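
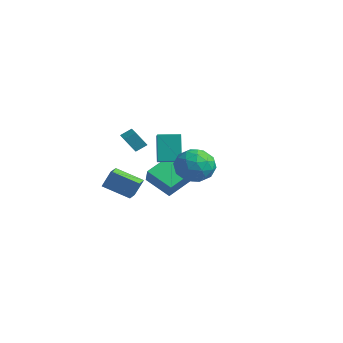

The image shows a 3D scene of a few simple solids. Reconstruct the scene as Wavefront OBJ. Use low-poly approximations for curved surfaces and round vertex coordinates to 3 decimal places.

v 0.502 0.403 -0.528
v -0.121 0.755 1.232
v 1.147 1.543 -0.528
v 0.525 1.895 1.232
v 1.735 -0.295 0.048
v 1.113 0.057 1.808
v 2.381 0.845 0.048
v 1.758 1.197 1.808
v -2.323 -0.31 0.855
v -2.124 0.335 1.303
v -2.101 0.292 -0.111
v -1.901 0.938 0.337
v -1.259 -0.658 0.883
v -1.059 -0.012 1.331
v -1.036 -0.055 -0.083
v -0.837 0.59 0.365
v -2.57 1.622 -2.411
v -2.799 3.442 -1.451
v -3.469 2.056 -3.448
v -3.699 3.876 -2.489
v -1.101 2.324 -3.391
v -1.331 4.144 -2.432
v -2.001 2.758 -4.429
v -2.23 4.578 -3.469
v -4.118 -0.531 -3.661
v -3.752 -0.117 -2.452
v -4.718 0.138 -3.709
v -4.351 0.552 -2.499
v -2.809 0.588 -4.441
v -2.442 1.002 -3.231
v -3.408 1.257 -4.488
v -3.042 1.671 -3.279
v 3.218 1.957 0.454
v 3.846 1.867 -0.613
v 3.374 -0.027 0.713
v 4.002 -0.117 -0.354
v 4.52 0.439 0.627
v 4.424 1.666 0.467
v 2.796 0.174 -0.367
v 2.7 1.401 -0.527
v 3.585 0.765 -1.12
v 4.651 0.929 -0.506
v 2.569 0.911 0.606
v 3.635 1.075 1.22
v 3.518 2.087 -0.102
v 3.702 -0.247 0.202
v 4.006 0.081 0.778
v 4.375 0.028 0.152
v 3.858 1.968 0.532
v 4.227 1.915 -0.095
v 4.623 1.076 0.634
v 2.993 -0.075 0.195
v 3.362 -0.128 -0.432
v 2.845 1.812 -0.052
v 3.214 1.759 -0.678
v 2.597 0.764 -0.534
v 3.734 1.386 -1.027
v 3.826 0.219 -0.875
v 3.117 0.391 -0.882
v 3.06 1.112 -0.976
v 4.361 1.482 -0.666
v 4.452 0.316 -0.514
v 4.757 0.643 0.062
v 4.7 1.364 -0.032
v 4.207 0.835 -0.964
v 2.768 1.524 0.614
v 2.859 0.358 0.766
v 2.52 0.476 0.132
v 2.463 1.197 0.038
v 3.394 1.621 0.975
v 3.486 0.454 1.127
v 4.16 0.728 1.076
v 4.103 1.449 0.982
v 3.013 1.005 1.064
f 2 4 1
f 5 2 1
f 1 4 3
f 3 5 1
f 2 8 4
f 6 2 5
f 6 8 2
f 4 8 3
f 7 5 3
f 3 8 7
f 7 6 5
f 8 6 7
f 10 12 9
f 13 10 9
f 9 12 11
f 11 13 9
f 10 16 12
f 14 10 13
f 14 16 10
f 12 16 11
f 15 13 11
f 11 16 15
f 15 14 13
f 16 14 15
f 18 20 17
f 21 18 17
f 17 20 19
f 19 21 17
f 18 24 20
f 22 18 21
f 22 24 18
f 20 24 19
f 23 21 19
f 19 24 23
f 23 22 21
f 24 22 23
f 26 28 25
f 29 26 25
f 25 28 27
f 27 29 25
f 26 32 28
f 30 26 29
f 30 32 26
f 28 32 27
f 31 29 27
f 27 32 31
f 31 30 29
f 32 30 31
f 33 70 49
f 70 44 73
f 49 73 38
f 70 73 49
f 33 49 45
f 49 38 50
f 45 50 34
f 49 50 45
f 33 45 54
f 45 34 55
f 54 55 40
f 45 55 54
f 33 54 66
f 54 40 69
f 66 69 43
f 54 69 66
f 33 66 70
f 66 43 74
f 70 74 44
f 66 74 70
f 34 50 61
f 50 38 64
f 61 64 42
f 50 64 61
f 38 73 51
f 73 44 72
f 51 72 37
f 73 72 51
f 44 74 71
f 74 43 67
f 71 67 35
f 74 67 71
f 43 69 68
f 69 40 56
f 68 56 39
f 69 56 68
f 40 55 60
f 55 34 57
f 60 57 41
f 55 57 60
f 36 62 48
f 62 42 63
f 48 63 37
f 62 63 48
f 36 48 46
f 48 37 47
f 46 47 35
f 48 47 46
f 36 46 53
f 46 35 52
f 53 52 39
f 46 52 53
f 36 53 58
f 53 39 59
f 58 59 41
f 53 59 58
f 36 58 62
f 58 41 65
f 62 65 42
f 58 65 62
f 37 63 51
f 63 42 64
f 51 64 38
f 63 64 51
f 35 47 71
f 47 37 72
f 71 72 44
f 47 72 71
f 39 52 68
f 52 35 67
f 68 67 43
f 52 67 68
f 41 59 60
f 59 39 56
f 60 56 40
f 59 56 60
f 42 65 61
f 65 41 57
f 61 57 34
f 65 57 61



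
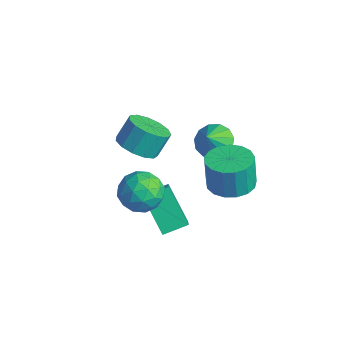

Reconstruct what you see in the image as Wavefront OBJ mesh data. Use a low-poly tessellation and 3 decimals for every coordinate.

v -3.133 -0.127 2.398
v -2.183 -0.39 2.617
v -2.217 0.344 3.641
v -3.167 0.607 3.422
v -2.149 0.073 2.287
v -2.183 0.806 3.311
v -2.428 0.472 1.992
v -2.461 1.205 3.016
v -2.931 0.681 1.826
v -2.964 1.414 2.85
v -3.497 0.634 1.842
v -3.531 1.367 2.866
v -3.949 0.345 2.034
v -3.982 1.078 3.058
v -4.141 -0.094 2.341
v -4.175 0.64 3.365
v -4.014 -0.542 2.667
v -4.047 0.191 3.691
v -3.606 -0.859 2.907
v -3.64 -0.126 3.931
v -3.049 -0.944 2.986
v -3.083 -0.21 4.01
v -2.519 -0.769 2.878
v -2.552 -0.035 3.902
v -0.955 -0.889 2.304
v -0.306 -0.971 3.127
v -0.694 -2.529 1.933
v -0.045 -2.611 2.756
v -1.075 -2.473 2.912
v -1.237 -1.46 3.14
v 0.237 -2.04 1.92
v 0.075 -1.027 2.148
v 0.431 -1.683 2.889
v -0.38 -1.95 3.502
v -0.62 -1.55 1.558
v -1.431 -1.817 2.171
v -0.654 -0.786 2.748
v -0.346 -2.714 2.312
v -0.952 -2.633 2.404
v -0.571 -2.681 2.887
v -1.201 -1.073 2.756
v -0.819 -1.122 3.239
v -1.271 -2.005 3.113
v -0.181 -2.378 1.821
v 0.201 -2.427 2.304
v -0.429 -0.819 2.173
v -0.048 -0.867 2.656
v 0.271 -1.495 1.947
v 0.161 -1.253 3.092
v 0.315 -2.217 2.874
v 0.48 -1.881 2.382
v 0.385 -1.285 2.517
v -0.316 -1.41 3.452
v -0.162 -2.374 3.235
v -0.768 -2.293 3.326
v -0.863 -1.697 3.46
v 0.117 -1.828 3.313
v -0.838 -1.126 1.825
v -0.684 -2.09 1.608
v -0.137 -1.803 1.6
v -0.232 -1.207 1.734
v -1.315 -1.283 2.186
v -1.161 -2.247 1.968
v -1.385 -2.215 2.543
v -1.48 -1.619 2.678
v -1.117 -1.672 1.747
v -0.101 2.638 0.666
v 0.466 3.556 0.725
v 0.267 3.579 2.292
v -0.299 2.662 2.234
v -0.022 3.716 0.66
v -0.221 3.739 2.228
v -0.527 3.628 0.598
v -0.726 3.651 2.165
v -0.935 3.314 0.551
v -1.134 3.337 2.118
v -1.152 2.845 0.53
v -1.351 2.868 2.097
v -1.128 2.329 0.541
v -1.326 2.352 2.108
v -0.868 1.883 0.58
v -1.067 1.907 2.147
v -0.433 1.611 0.639
v -0.632 1.634 2.207
v 0.079 1.574 0.705
v -0.12 1.597 2.272
v 0.549 1.781 0.761
v 0.35 1.804 2.329
v 0.871 2.184 0.796
v 0.672 2.207 2.364
v 0.97 2.692 0.801
v 0.771 2.715 2.369
v 0.823 3.187 0.775
v 0.625 3.21 2.343
v -1.682 -0.839 0.714
v -0.92 -1.363 1.539
v -1.321 0.23 1.06
v -0.559 -0.294 1.885
v -0.221 -0.886 -0.665
v 0.541 -1.41 0.16
v 0.14 0.183 -0.319
v 0.902 -0.341 0.506
v -2.613 3.612 0.951
v -1.762 3.563 0.634
v -2.267 2.928 1.989
v -1.784 3.987 0.922
v -2.07 4.292 1.219
v -2.529 4.381 1.431
v -3.014 4.226 1.491
v -3.372 3.877 1.379
v -3.489 3.443 1.132
v -3.328 3.063 0.828
v -2.94 2.857 0.563
v -2.449 2.892 0.421
v -2.009 3.154 0.448
f 2 1 5
f 2 5 3
f 3 5 6
f 3 6 4
f 5 1 7
f 5 7 6
f 6 7 8
f 6 8 4
f 7 1 9
f 7 9 8
f 8 9 10
f 8 10 4
f 9 1 11
f 9 11 10
f 10 11 12
f 10 12 4
f 11 1 13
f 11 13 12
f 12 13 14
f 12 14 4
f 13 1 15
f 13 15 14
f 14 15 16
f 14 16 4
f 15 1 17
f 15 17 16
f 16 17 18
f 16 18 4
f 17 1 19
f 17 19 18
f 18 19 20
f 18 20 4
f 19 1 21
f 19 21 20
f 20 21 22
f 20 22 4
f 21 1 23
f 21 23 22
f 22 23 24
f 22 24 4
f 23 1 2
f 23 2 24
f 24 2 3
f 24 3 4
f 25 62 41
f 62 36 65
f 41 65 30
f 62 65 41
f 25 41 37
f 41 30 42
f 37 42 26
f 41 42 37
f 25 37 46
f 37 26 47
f 46 47 32
f 37 47 46
f 25 46 58
f 46 32 61
f 58 61 35
f 46 61 58
f 25 58 62
f 58 35 66
f 62 66 36
f 58 66 62
f 26 42 53
f 42 30 56
f 53 56 34
f 42 56 53
f 30 65 43
f 65 36 64
f 43 64 29
f 65 64 43
f 36 66 63
f 66 35 59
f 63 59 27
f 66 59 63
f 35 61 60
f 61 32 48
f 60 48 31
f 61 48 60
f 32 47 52
f 47 26 49
f 52 49 33
f 47 49 52
f 28 54 40
f 54 34 55
f 40 55 29
f 54 55 40
f 28 40 38
f 40 29 39
f 38 39 27
f 40 39 38
f 28 38 45
f 38 27 44
f 45 44 31
f 38 44 45
f 28 45 50
f 45 31 51
f 50 51 33
f 45 51 50
f 28 50 54
f 50 33 57
f 54 57 34
f 50 57 54
f 29 55 43
f 55 34 56
f 43 56 30
f 55 56 43
f 27 39 63
f 39 29 64
f 63 64 36
f 39 64 63
f 31 44 60
f 44 27 59
f 60 59 35
f 44 59 60
f 33 51 52
f 51 31 48
f 52 48 32
f 51 48 52
f 34 57 53
f 57 33 49
f 53 49 26
f 57 49 53
f 68 67 71
f 68 71 69
f 69 71 72
f 69 72 70
f 71 67 73
f 71 73 72
f 72 73 74
f 72 74 70
f 73 67 75
f 73 75 74
f 74 75 76
f 74 76 70
f 75 67 77
f 75 77 76
f 76 77 78
f 76 78 70
f 77 67 79
f 77 79 78
f 78 79 80
f 78 80 70
f 79 67 81
f 79 81 80
f 80 81 82
f 80 82 70
f 81 67 83
f 81 83 82
f 82 83 84
f 82 84 70
f 83 67 85
f 83 85 84
f 84 85 86
f 84 86 70
f 85 67 87
f 85 87 86
f 86 87 88
f 86 88 70
f 87 67 89
f 87 89 88
f 88 89 90
f 88 90 70
f 89 67 91
f 89 91 90
f 90 91 92
f 90 92 70
f 91 67 93
f 91 93 92
f 92 93 94
f 92 94 70
f 93 67 68
f 93 68 94
f 94 68 69
f 94 69 70
f 96 98 95
f 99 96 95
f 95 98 97
f 97 99 95
f 96 102 98
f 100 96 99
f 100 102 96
f 98 102 97
f 101 99 97
f 97 102 101
f 101 100 99
f 102 100 101
f 104 103 106
f 104 106 105
f 106 103 107
f 106 107 105
f 107 103 108
f 107 108 105
f 108 103 109
f 108 109 105
f 109 103 110
f 109 110 105
f 110 103 111
f 110 111 105
f 111 103 112
f 111 112 105
f 112 103 113
f 112 113 105
f 113 103 114
f 113 114 105
f 114 103 115
f 114 115 105
f 115 103 104
f 115 104 105



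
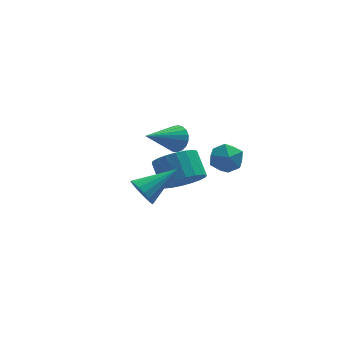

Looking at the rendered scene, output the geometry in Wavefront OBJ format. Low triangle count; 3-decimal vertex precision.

v -1.535 3.049 1.117
v -1.08 2.66 1.569
v -3.125 2.291 2.063
v -1.114 2.927 1.726
v -1.221 3.215 1.778
v -1.382 3.475 1.716
v -1.569 3.661 1.55
v -1.751 3.742 1.309
v -1.895 3.702 1.035
v -1.977 3.55 0.776
v -1.982 3.312 0.575
v -1.91 3.028 0.468
v -1.773 2.747 0.473
v -1.595 2.519 0.59
v -1.407 2.383 0.798
v -1.24 2.362 1.061
v -1.125 2.46 1.333
v -3.966 -1.093 0.868
v -3.571 -1.557 0.381
v -2.234 -0.547 1.752
v -3.583 -1.23 0.202
v -3.683 -0.871 0.176
v -3.847 -0.563 0.308
v -4.039 -0.376 0.568
v -4.214 -0.354 0.897
v -4.332 -0.501 1.22
v -4.367 -0.783 1.461
v -4.309 -1.137 1.567
v -4.173 -1.48 1.512
v -3.99 -1.735 1.31
v -3.801 -1.842 1.007
v -3.65 -1.778 0.671
v -1.372 2.229 -1.267
v -0.973 1.62 -0.456
v -1.188 2.722 0.478
v -1.588 3.331 -0.333
v -0.578 1.843 -0.628
v -0.793 2.945 0.305
v -0.34 2.143 -0.927
v -0.556 3.245 0.007
v -0.307 2.459 -1.293
v -0.523 3.561 -0.359
v -0.485 2.73 -1.654
v -0.7 3.832 -0.72
v -0.839 2.902 -1.938
v -1.054 4.004 -1.004
v -1.298 2.94 -2.089
v -1.513 4.042 -1.156
v -1.772 2.838 -2.078
v -1.987 3.94 -1.144
v -2.167 2.615 -1.905
v -2.382 3.717 -0.972
v -2.404 2.315 -1.607
v -2.62 3.417 -0.673
v -2.437 1.999 -1.241
v -2.653 3.101 -0.307
v -2.26 1.728 -0.88
v -2.475 2.83 0.054
v -1.906 1.556 -0.596
v -2.121 2.658 0.338
v -1.447 1.518 -0.444
v -1.662 2.62 0.489
v -1.042 -1.989 3.911
v -0.582 -2.026 3.195
v -0.658 -3.274 4.225
v -0.198 -3.311 3.509
v 0.046 -2.801 4.146
v -0.192 -2.007 3.952
v -1.048 -3.293 3.468
v -1.286 -2.499 3.274
v -0.586 -2.832 2.921
v 0.09 -2.528 3.34
v -1.33 -2.772 4.08
v -0.654 -2.468 4.499
f 2 1 4
f 2 4 3
f 4 1 5
f 4 5 3
f 5 1 6
f 5 6 3
f 6 1 7
f 6 7 3
f 7 1 8
f 7 8 3
f 8 1 9
f 8 9 3
f 9 1 10
f 9 10 3
f 10 1 11
f 10 11 3
f 11 1 12
f 11 12 3
f 12 1 13
f 12 13 3
f 13 1 14
f 13 14 3
f 14 1 15
f 14 15 3
f 15 1 16
f 15 16 3
f 16 1 17
f 16 17 3
f 17 1 2
f 17 2 3
f 19 18 21
f 19 21 20
f 21 18 22
f 21 22 20
f 22 18 23
f 22 23 20
f 23 18 24
f 23 24 20
f 24 18 25
f 24 25 20
f 25 18 26
f 25 26 20
f 26 18 27
f 26 27 20
f 27 18 28
f 27 28 20
f 28 18 29
f 28 29 20
f 29 18 30
f 29 30 20
f 30 18 31
f 30 31 20
f 31 18 32
f 31 32 20
f 32 18 19
f 32 19 20
f 34 33 37
f 34 37 35
f 35 37 38
f 35 38 36
f 37 33 39
f 37 39 38
f 38 39 40
f 38 40 36
f 39 33 41
f 39 41 40
f 40 41 42
f 40 42 36
f 41 33 43
f 41 43 42
f 42 43 44
f 42 44 36
f 43 33 45
f 43 45 44
f 44 45 46
f 44 46 36
f 45 33 47
f 45 47 46
f 46 47 48
f 46 48 36
f 47 33 49
f 47 49 48
f 48 49 50
f 48 50 36
f 49 33 51
f 49 51 50
f 50 51 52
f 50 52 36
f 51 33 53
f 51 53 52
f 52 53 54
f 52 54 36
f 53 33 55
f 53 55 54
f 54 55 56
f 54 56 36
f 55 33 57
f 55 57 56
f 56 57 58
f 56 58 36
f 57 33 59
f 57 59 58
f 58 59 60
f 58 60 36
f 59 33 61
f 59 61 60
f 60 61 62
f 60 62 36
f 61 33 34
f 61 34 62
f 62 34 35
f 62 35 36
f 63 74 68
f 63 68 64
f 63 64 70
f 63 70 73
f 63 73 74
f 64 68 72
f 68 74 67
f 74 73 65
f 73 70 69
f 70 64 71
f 66 72 67
f 66 67 65
f 66 65 69
f 66 69 71
f 66 71 72
f 67 72 68
f 65 67 74
f 69 65 73
f 71 69 70
f 72 71 64



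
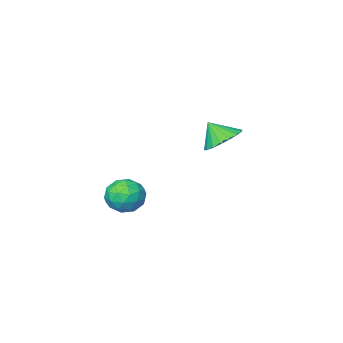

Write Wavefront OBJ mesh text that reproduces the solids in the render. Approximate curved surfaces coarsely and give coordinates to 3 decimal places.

v 2.478 0.279 -3.034
v 3.119 -0.54 -3.065
v 1.361 -0.56 -3.975
v 2.002 -1.379 -4.006
v 1.537 -1.115 -3.113
v 2.227 -0.597 -2.531
v 2.253 -0.503 -4.509
v 2.943 0.015 -3.927
v 2.98 -1.024 -3.976
v 2.537 -1.402 -3.113
v 1.943 0.302 -3.927
v 1.5 -0.076 -3.064
v 2.897 -0.057 -2.967
v 1.583 -1.043 -4.073
v 1.31 -0.888 -3.548
v 1.687 -1.37 -3.566
v 2.372 -0.09 -2.653
v 2.749 -0.572 -2.671
v 1.819 -0.91 -2.699
v 1.731 -0.528 -4.369
v 2.108 -1.01 -4.387
v 2.793 0.27 -3.474
v 3.17 -0.212 -3.492
v 2.661 -0.19 -4.341
v 3.192 -0.823 -3.52
v 2.535 -1.316 -4.073
v 2.683 -0.801 -4.369
v 3.088 -0.496 -4.027
v 2.931 -1.045 -3.013
v 2.275 -1.538 -3.566
v 2.001 -1.383 -3.041
v 2.407 -1.078 -2.7
v 2.85 -1.329 -3.549
v 2.205 0.438 -3.474
v 1.549 -0.055 -4.027
v 2.073 -0.022 -4.34
v 2.479 0.283 -3.999
v 1.945 0.216 -2.967
v 1.288 -0.277 -3.52
v 1.392 -0.604 -3.013
v 1.797 -0.299 -2.671
v 1.63 0.229 -3.491
v -3.602 -1.403 -1.654
v -2.97 -2.014 -2.315
v -3.138 -2.057 -0.606
v -2.68 -1.635 -2.207
v -2.572 -1.21 -1.99
v -2.669 -0.823 -1.705
v -2.95 -0.551 -1.411
v -3.36 -0.448 -1.165
v -3.818 -0.534 -1.016
v -4.234 -0.792 -0.993
v -4.524 -1.171 -1.101
v -4.632 -1.596 -1.319
v -4.535 -1.982 -1.603
v -4.254 -2.255 -1.897
v -3.844 -2.358 -2.143
v -3.386 -2.272 -2.293
f 1 38 17
f 38 12 41
f 17 41 6
f 38 41 17
f 1 17 13
f 17 6 18
f 13 18 2
f 17 18 13
f 1 13 22
f 13 2 23
f 22 23 8
f 13 23 22
f 1 22 34
f 22 8 37
f 34 37 11
f 22 37 34
f 1 34 38
f 34 11 42
f 38 42 12
f 34 42 38
f 2 18 29
f 18 6 32
f 29 32 10
f 18 32 29
f 6 41 19
f 41 12 40
f 19 40 5
f 41 40 19
f 12 42 39
f 42 11 35
f 39 35 3
f 42 35 39
f 11 37 36
f 37 8 24
f 36 24 7
f 37 24 36
f 8 23 28
f 23 2 25
f 28 25 9
f 23 25 28
f 4 30 16
f 30 10 31
f 16 31 5
f 30 31 16
f 4 16 14
f 16 5 15
f 14 15 3
f 16 15 14
f 4 14 21
f 14 3 20
f 21 20 7
f 14 20 21
f 4 21 26
f 21 7 27
f 26 27 9
f 21 27 26
f 4 26 30
f 26 9 33
f 30 33 10
f 26 33 30
f 5 31 19
f 31 10 32
f 19 32 6
f 31 32 19
f 3 15 39
f 15 5 40
f 39 40 12
f 15 40 39
f 7 20 36
f 20 3 35
f 36 35 11
f 20 35 36
f 9 27 28
f 27 7 24
f 28 24 8
f 27 24 28
f 10 33 29
f 33 9 25
f 29 25 2
f 33 25 29
f 44 43 46
f 44 46 45
f 46 43 47
f 46 47 45
f 47 43 48
f 47 48 45
f 48 43 49
f 48 49 45
f 49 43 50
f 49 50 45
f 50 43 51
f 50 51 45
f 51 43 52
f 51 52 45
f 52 43 53
f 52 53 45
f 53 43 54
f 53 54 45
f 54 43 55
f 54 55 45
f 55 43 56
f 55 56 45
f 56 43 57
f 56 57 45
f 57 43 58
f 57 58 45
f 58 43 44
f 58 44 45



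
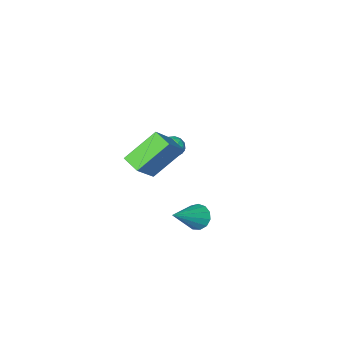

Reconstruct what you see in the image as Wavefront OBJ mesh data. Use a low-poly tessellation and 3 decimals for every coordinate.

v -1.363 -2.214 -3.019
v -1.06 -2.678 -2.619
v -2.16 -2.942 -3.261
v -1.857 -3.406 -2.861
v -2.151 -2.855 -2.583
v -1.659 -2.406 -2.433
v -1.561 -3.214 -3.447
v -1.069 -2.765 -3.297
v -1.183 -3.297 -2.883
v -1.547 -3.075 -2.35
v -1.673 -2.545 -3.53
v -2.037 -2.323 -2.997
v -1.142 -2.382 -2.798
v -2.078 -3.238 -3.082
v -2.251 -2.914 -2.919
v -2.073 -3.187 -2.684
v -1.494 -2.222 -2.689
v -1.316 -2.495 -2.454
v -1.957 -2.599 -2.432
v -1.904 -3.125 -3.426
v -1.726 -3.398 -3.191
v -1.147 -2.433 -3.196
v -0.969 -2.706 -2.961
v -1.263 -3.021 -3.448
v -1.036 -3.019 -2.718
v -1.504 -3.446 -2.86
v -1.33 -3.334 -3.204
v -1.041 -3.069 -3.117
v -1.25 -2.888 -2.404
v -1.718 -3.316 -2.547
v -1.891 -2.992 -2.383
v -1.602 -2.728 -2.295
v -1.322 -3.252 -2.56
v -1.502 -2.304 -3.333
v -1.97 -2.732 -3.476
v -1.618 -2.892 -3.585
v -1.329 -2.628 -3.497
v -1.716 -2.174 -3.02
v -2.184 -2.601 -3.162
v -2.179 -2.551 -2.763
v -1.89 -2.286 -2.676
v -1.898 -2.368 -3.32
v 2.122 3.839 -2.251
v 2.546 3.584 -2.788
v 3.838 4.161 -1.049
v 2.513 3.989 -2.849
v 2.356 4.347 -2.721
v 2.124 4.543 -2.443
v 1.892 4.516 -2.105
v 1.733 4.273 -1.813
v 1.697 3.893 -1.66
v 1.797 3.495 -1.695
v 1.999 3.207 -1.907
v 2.241 3.119 -2.228
v 2.445 3.259 -2.557
v 1.568 -1.259 -1.869
v -0.037 -0.864 -0.463
v 1.526 -0.272 -2.194
v -0.078 0.123 -0.787
v 2.918 -0.743 -0.473
v 1.314 -0.348 0.934
v 2.877 0.244 -0.797
v 1.272 0.639 0.609
f 1 38 17
f 38 12 41
f 17 41 6
f 38 41 17
f 1 17 13
f 17 6 18
f 13 18 2
f 17 18 13
f 1 13 22
f 13 2 23
f 22 23 8
f 13 23 22
f 1 22 34
f 22 8 37
f 34 37 11
f 22 37 34
f 1 34 38
f 34 11 42
f 38 42 12
f 34 42 38
f 2 18 29
f 18 6 32
f 29 32 10
f 18 32 29
f 6 41 19
f 41 12 40
f 19 40 5
f 41 40 19
f 12 42 39
f 42 11 35
f 39 35 3
f 42 35 39
f 11 37 36
f 37 8 24
f 36 24 7
f 37 24 36
f 8 23 28
f 23 2 25
f 28 25 9
f 23 25 28
f 4 30 16
f 30 10 31
f 16 31 5
f 30 31 16
f 4 16 14
f 16 5 15
f 14 15 3
f 16 15 14
f 4 14 21
f 14 3 20
f 21 20 7
f 14 20 21
f 4 21 26
f 21 7 27
f 26 27 9
f 21 27 26
f 4 26 30
f 26 9 33
f 30 33 10
f 26 33 30
f 5 31 19
f 31 10 32
f 19 32 6
f 31 32 19
f 3 15 39
f 15 5 40
f 39 40 12
f 15 40 39
f 7 20 36
f 20 3 35
f 36 35 11
f 20 35 36
f 9 27 28
f 27 7 24
f 28 24 8
f 27 24 28
f 10 33 29
f 33 9 25
f 29 25 2
f 33 25 29
f 44 43 46
f 44 46 45
f 46 43 47
f 46 47 45
f 47 43 48
f 47 48 45
f 48 43 49
f 48 49 45
f 49 43 50
f 49 50 45
f 50 43 51
f 50 51 45
f 51 43 52
f 51 52 45
f 52 43 53
f 52 53 45
f 53 43 54
f 53 54 45
f 54 43 55
f 54 55 45
f 55 43 44
f 55 44 45
f 57 59 56
f 60 57 56
f 56 59 58
f 58 60 56
f 57 63 59
f 61 57 60
f 61 63 57
f 59 63 58
f 62 60 58
f 58 63 62
f 62 61 60
f 63 61 62



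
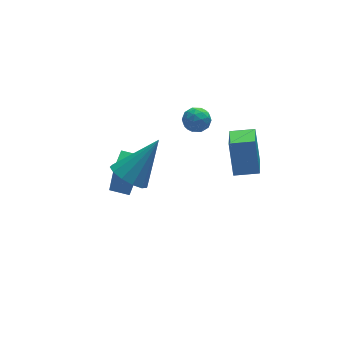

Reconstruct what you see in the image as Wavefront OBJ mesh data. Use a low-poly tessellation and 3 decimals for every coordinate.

v -0.455 -2.773 2.036
v -0.382 -2.06 3.421
v 0.195 -1.304 1.246
v 0.267 -0.591 2.632
v 0.513 -3.129 2.168
v 0.585 -2.416 3.554
v 1.162 -1.66 1.379
v 1.235 -0.947 2.764
v -3.053 2.217 -3.283
v -2.953 1.818 -1.397
v -3.779 2.712 -3.14
v -3.679 2.314 -1.254
v -2.401 3.126 -3.126
v -2.301 2.728 -1.24
v -3.127 3.622 -2.983
v -3.027 3.223 -1.097
v -3.974 -0.4 0.963
v -3.298 -0.582 0.398
v -2.546 -0.04 2.557
v -3.384 -0.084 0.362
v -3.657 0.315 0.517
v -4.03 0.486 0.814
v -4.387 0.377 1.158
v -4.612 0.02 1.44
v -4.635 -0.469 1.571
v -4.448 -0.936 1.509
v -4.111 -1.233 1.274
v -3.731 -1.266 0.94
v -3.428 -1.023 0.613
v -0.187 3.091 0.006
v 0.473 3.15 0.003
v -0.113 2.31 0.737
v 0.547 2.369 0.734
v 0.171 2.853 0.988
v 0.126 3.335 0.536
v 0.234 2.125 0.204
v 0.189 2.607 -0.248
v 0.733 2.553 0.126
v 0.694 3.003 0.61
v -0.334 2.457 0.13
v -0.373 2.907 0.614
v 0.137 3.189 -0.059
v 0.223 2.271 0.799
v 0.003 2.555 0.949
v 0.39 2.59 0.947
v -0.067 3.298 0.254
v 0.321 3.333 0.252
v 0.143 3.158 0.831
v 0.039 2.127 0.488
v 0.427 2.162 0.486
v -0.03 2.87 -0.207
v 0.357 2.905 -0.209
v 0.217 2.302 -0.091
v 0.677 2.873 0.011
v 0.721 2.414 0.44
v 0.537 2.27 0.129
v 0.51 2.554 -0.137
v 0.655 3.137 0.296
v 0.698 2.679 0.725
v 0.477 2.963 0.874
v 0.451 3.246 0.609
v 0.807 2.787 0.367
v -0.338 2.781 0.015
v -0.295 2.323 0.444
v -0.091 2.214 0.131
v -0.117 2.497 -0.134
v -0.361 3.046 0.3
v -0.317 2.587 0.729
v -0.15 2.906 0.877
v -0.177 3.19 0.611
v -0.447 2.673 0.373
f 2 4 1
f 5 2 1
f 1 4 3
f 3 5 1
f 2 8 4
f 6 2 5
f 6 8 2
f 4 8 3
f 7 5 3
f 3 8 7
f 7 6 5
f 8 6 7
f 10 12 9
f 13 10 9
f 9 12 11
f 11 13 9
f 10 16 12
f 14 10 13
f 14 16 10
f 12 16 11
f 15 13 11
f 11 16 15
f 15 14 13
f 16 14 15
f 18 17 20
f 18 20 19
f 20 17 21
f 20 21 19
f 21 17 22
f 21 22 19
f 22 17 23
f 22 23 19
f 23 17 24
f 23 24 19
f 24 17 25
f 24 25 19
f 25 17 26
f 25 26 19
f 26 17 27
f 26 27 19
f 27 17 28
f 27 28 19
f 28 17 29
f 28 29 19
f 29 17 18
f 29 18 19
f 30 67 46
f 67 41 70
f 46 70 35
f 67 70 46
f 30 46 42
f 46 35 47
f 42 47 31
f 46 47 42
f 30 42 51
f 42 31 52
f 51 52 37
f 42 52 51
f 30 51 63
f 51 37 66
f 63 66 40
f 51 66 63
f 30 63 67
f 63 40 71
f 67 71 41
f 63 71 67
f 31 47 58
f 47 35 61
f 58 61 39
f 47 61 58
f 35 70 48
f 70 41 69
f 48 69 34
f 70 69 48
f 41 71 68
f 71 40 64
f 68 64 32
f 71 64 68
f 40 66 65
f 66 37 53
f 65 53 36
f 66 53 65
f 37 52 57
f 52 31 54
f 57 54 38
f 52 54 57
f 33 59 45
f 59 39 60
f 45 60 34
f 59 60 45
f 33 45 43
f 45 34 44
f 43 44 32
f 45 44 43
f 33 43 50
f 43 32 49
f 50 49 36
f 43 49 50
f 33 50 55
f 50 36 56
f 55 56 38
f 50 56 55
f 33 55 59
f 55 38 62
f 59 62 39
f 55 62 59
f 34 60 48
f 60 39 61
f 48 61 35
f 60 61 48
f 32 44 68
f 44 34 69
f 68 69 41
f 44 69 68
f 36 49 65
f 49 32 64
f 65 64 40
f 49 64 65
f 38 56 57
f 56 36 53
f 57 53 37
f 56 53 57
f 39 62 58
f 62 38 54
f 58 54 31
f 62 54 58



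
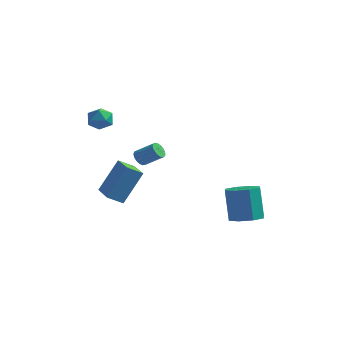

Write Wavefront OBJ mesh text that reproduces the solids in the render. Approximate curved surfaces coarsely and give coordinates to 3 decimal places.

v 3.824 2.827 -2.824
v 4.472 2.23 -2.526
v 4.024 2.656 -0.698
v 3.376 3.253 -0.996
v 4.729 2.888 -2.617
v 4.28 3.314 -0.788
v 4.455 3.51 -2.829
v 4.007 3.936 -1
v 3.812 3.732 -3.038
v 3.364 4.158 -1.21
v 3.176 3.424 -3.122
v 2.728 3.85 -1.294
v 2.92 2.766 -3.032
v 2.471 3.192 -1.203
v 3.193 2.144 -2.82
v 2.745 2.57 -0.991
v 3.836 1.922 -2.61
v 3.388 2.348 -0.782
v -3.119 0.618 4.221
v -2.398 0.46 4.109
v -3.422 -0.14 3.331
v -2.701 -0.298 3.219
v -3.041 -0.527 3.843
v -2.854 -0.058 4.393
v -2.966 0.378 3.047
v -2.779 0.847 3.597
v -2.304 0.312 3.384
v -2.35 -0.247 3.876
v -3.47 0.567 3.564
v -3.516 0.008 4.056
v -1.769 -1.234 -0.875
v -1.183 -0.28 0.914
v -2.964 -0.012 -1.135
v -2.378 0.943 0.653
v -1.142 -0.723 -1.353
v -0.556 0.232 0.435
v -2.337 0.5 -1.614
v -1.751 1.454 0.175
v -1.977 2.444 0.31
v -1.738 2.656 -0.087
v -0.744 2.848 0.612
v -0.983 2.636 1.01
v -1.85 2.844 0.02
v -0.856 3.036 0.72
v -1.991 2.94 0.194
v -0.998 3.132 0.894
v -2.129 2.923 0.395
v -1.136 3.115 1.095
v -2.232 2.796 0.576
v -1.239 2.988 1.276
v -2.277 2.589 0.696
v -1.283 2.781 1.396
v -2.252 2.348 0.728
v -1.259 2.54 1.428
v -2.165 2.129 0.664
v -1.172 2.321 1.364
v -2.035 1.982 0.519
v -1.041 2.174 1.219
v -1.891 1.942 0.326
v -0.897 2.134 1.026
v -1.767 2.016 0.13
v -0.773 2.208 0.829
v -1.691 2.188 -0.026
v -0.697 2.38 0.674
v -1.68 2.419 -0.104
v -0.687 2.611 0.596
f 2 1 5
f 2 5 3
f 3 5 6
f 3 6 4
f 5 1 7
f 5 7 6
f 6 7 8
f 6 8 4
f 7 1 9
f 7 9 8
f 8 9 10
f 8 10 4
f 9 1 11
f 9 11 10
f 10 11 12
f 10 12 4
f 11 1 13
f 11 13 12
f 12 13 14
f 12 14 4
f 13 1 15
f 13 15 14
f 14 15 16
f 14 16 4
f 15 1 17
f 15 17 16
f 16 17 18
f 16 18 4
f 17 1 2
f 17 2 18
f 18 2 3
f 18 3 4
f 19 30 24
f 19 24 20
f 19 20 26
f 19 26 29
f 19 29 30
f 20 24 28
f 24 30 23
f 30 29 21
f 29 26 25
f 26 20 27
f 22 28 23
f 22 23 21
f 22 21 25
f 22 25 27
f 22 27 28
f 23 28 24
f 21 23 30
f 25 21 29
f 27 25 26
f 28 27 20
f 32 34 31
f 35 32 31
f 31 34 33
f 33 35 31
f 32 38 34
f 36 32 35
f 36 38 32
f 34 38 33
f 37 35 33
f 33 38 37
f 37 36 35
f 38 36 37
f 40 39 43
f 40 43 41
f 41 43 44
f 41 44 42
f 43 39 45
f 43 45 44
f 44 45 46
f 44 46 42
f 45 39 47
f 45 47 46
f 46 47 48
f 46 48 42
f 47 39 49
f 47 49 48
f 48 49 50
f 48 50 42
f 49 39 51
f 49 51 50
f 50 51 52
f 50 52 42
f 51 39 53
f 51 53 52
f 52 53 54
f 52 54 42
f 53 39 55
f 53 55 54
f 54 55 56
f 54 56 42
f 55 39 57
f 55 57 56
f 56 57 58
f 56 58 42
f 57 39 59
f 57 59 58
f 58 59 60
f 58 60 42
f 59 39 61
f 59 61 60
f 60 61 62
f 60 62 42
f 61 39 63
f 61 63 62
f 62 63 64
f 62 64 42
f 63 39 65
f 63 65 64
f 64 65 66
f 64 66 42
f 65 39 40
f 65 40 66
f 66 40 41
f 66 41 42



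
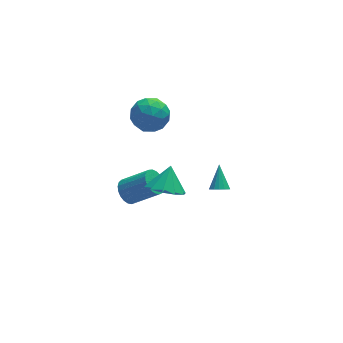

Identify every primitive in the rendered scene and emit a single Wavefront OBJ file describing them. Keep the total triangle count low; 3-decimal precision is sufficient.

v -2.097 2.769 -0.074
v -1.463 3.602 -0.424
v -0.637 1.858 0.404
v -0.003 2.691 0.054
v -0.634 2.818 0.95
v -1.537 3.381 0.655
v -0.563 2.079 -0.675
v -1.466 2.642 -0.97
v -0.515 3.176 -0.796
v -0.559 3.632 0.209
v -1.541 1.828 -0.229
v -1.585 2.284 0.776
v -1.908 3.265 -0.291
v -0.192 2.195 0.271
v -0.563 2.269 0.798
v -0.19 2.759 0.592
v -1.952 3.135 0.343
v -1.579 3.625 0.137
v -1.092 3.164 0.945
v -0.521 1.835 -0.157
v -0.148 2.325 -0.363
v -1.91 2.701 -0.612
v -1.537 3.191 -0.818
v -1.008 2.296 -0.965
v -0.978 3.505 -0.715
v -0.12 2.969 -0.434
v -0.449 2.61 -0.863
v -0.98 2.941 -1.036
v -1.004 3.773 -0.125
v -0.146 3.237 0.156
v -0.517 3.312 0.683
v -1.048 3.643 0.509
v -0.447 3.522 -0.343
v -1.954 2.223 -0.176
v -1.096 1.687 0.105
v -1.052 1.817 -0.529
v -1.583 2.148 -0.703
v -1.98 2.491 0.414
v -1.122 1.955 0.695
v -1.12 2.519 1.016
v -1.651 2.85 0.843
v -1.653 1.938 0.323
v -2.098 -3.792 0.762
v -1.292 -3.508 0.169
v -1.582 -3.048 1.818
v -1.759 -3.073 0.091
v -2.356 -2.913 0.269
v -2.853 -3.089 0.636
v -3.063 -3.533 1.051
v -2.903 -4.076 1.355
v -2.436 -4.51 1.434
v -1.84 -4.67 1.255
v -1.342 -4.495 0.889
v -1.133 -4.051 0.474
v -2.869 0.572 -3.98
v -2.434 0.368 -4.582
v -1.137 -0.235 -3.442
v -1.571 -0.032 -2.84
v -2.339 0.67 -4.531
v -1.042 0.066 -3.39
v -2.336 0.954 -4.384
v -1.039 0.351 -3.243
v -2.425 1.173 -4.167
v -1.127 0.569 -3.027
v -2.591 1.287 -3.918
v -1.293 0.683 -2.778
v -2.804 1.278 -3.68
v -1.507 0.674 -2.54
v -3.029 1.147 -3.494
v -1.731 0.543 -2.353
v -3.226 0.916 -3.391
v -1.929 0.312 -2.251
v -3.362 0.626 -3.391
v -2.064 0.022 -2.251
v -3.412 0.326 -3.492
v -2.114 -0.277 -2.352
v -3.368 0.069 -3.678
v -2.07 -0.534 -2.538
v -3.238 -0.101 -3.916
v -1.94 -0.705 -2.776
v -3.044 -0.155 -4.165
v -1.746 -0.758 -3.025
v -2.82 -0.083 -4.382
v -1.522 -0.687 -3.242
v -2.604 0.102 -4.53
v -1.307 -0.502 -3.39
v 1.745 -0.456 -4.082
v 2.261 -0.614 -4.066
v 2.035 0.596 -3.098
v 2.251 -0.422 -4.268
v 2.104 -0.239 -4.421
v 1.862 -0.114 -4.483
v 1.588 -0.081 -4.437
v 1.356 -0.149 -4.296
v 1.229 -0.299 -4.098
v 1.239 -0.491 -3.896
v 1.385 -0.674 -3.743
v 1.628 -0.799 -3.681
v 1.902 -0.832 -3.727
v 2.134 -0.764 -3.868
f 1 38 17
f 38 12 41
f 17 41 6
f 38 41 17
f 1 17 13
f 17 6 18
f 13 18 2
f 17 18 13
f 1 13 22
f 13 2 23
f 22 23 8
f 13 23 22
f 1 22 34
f 22 8 37
f 34 37 11
f 22 37 34
f 1 34 38
f 34 11 42
f 38 42 12
f 34 42 38
f 2 18 29
f 18 6 32
f 29 32 10
f 18 32 29
f 6 41 19
f 41 12 40
f 19 40 5
f 41 40 19
f 12 42 39
f 42 11 35
f 39 35 3
f 42 35 39
f 11 37 36
f 37 8 24
f 36 24 7
f 37 24 36
f 8 23 28
f 23 2 25
f 28 25 9
f 23 25 28
f 4 30 16
f 30 10 31
f 16 31 5
f 30 31 16
f 4 16 14
f 16 5 15
f 14 15 3
f 16 15 14
f 4 14 21
f 14 3 20
f 21 20 7
f 14 20 21
f 4 21 26
f 21 7 27
f 26 27 9
f 21 27 26
f 4 26 30
f 26 9 33
f 30 33 10
f 26 33 30
f 5 31 19
f 31 10 32
f 19 32 6
f 31 32 19
f 3 15 39
f 15 5 40
f 39 40 12
f 15 40 39
f 7 20 36
f 20 3 35
f 36 35 11
f 20 35 36
f 9 27 28
f 27 7 24
f 28 24 8
f 27 24 28
f 10 33 29
f 33 9 25
f 29 25 2
f 33 25 29
f 44 43 46
f 44 46 45
f 46 43 47
f 46 47 45
f 47 43 48
f 47 48 45
f 48 43 49
f 48 49 45
f 49 43 50
f 49 50 45
f 50 43 51
f 50 51 45
f 51 43 52
f 51 52 45
f 52 43 53
f 52 53 45
f 53 43 54
f 53 54 45
f 54 43 44
f 54 44 45
f 56 55 59
f 56 59 57
f 57 59 60
f 57 60 58
f 59 55 61
f 59 61 60
f 60 61 62
f 60 62 58
f 61 55 63
f 61 63 62
f 62 63 64
f 62 64 58
f 63 55 65
f 63 65 64
f 64 65 66
f 64 66 58
f 65 55 67
f 65 67 66
f 66 67 68
f 66 68 58
f 67 55 69
f 67 69 68
f 68 69 70
f 68 70 58
f 69 55 71
f 69 71 70
f 70 71 72
f 70 72 58
f 71 55 73
f 71 73 72
f 72 73 74
f 72 74 58
f 73 55 75
f 73 75 74
f 74 75 76
f 74 76 58
f 75 55 77
f 75 77 76
f 76 77 78
f 76 78 58
f 77 55 79
f 77 79 78
f 78 79 80
f 78 80 58
f 79 55 81
f 79 81 80
f 80 81 82
f 80 82 58
f 81 55 83
f 81 83 82
f 82 83 84
f 82 84 58
f 83 55 85
f 83 85 84
f 84 85 86
f 84 86 58
f 85 55 56
f 85 56 86
f 86 56 57
f 86 57 58
f 88 87 90
f 88 90 89
f 90 87 91
f 90 91 89
f 91 87 92
f 91 92 89
f 92 87 93
f 92 93 89
f 93 87 94
f 93 94 89
f 94 87 95
f 94 95 89
f 95 87 96
f 95 96 89
f 96 87 97
f 96 97 89
f 97 87 98
f 97 98 89
f 98 87 99
f 98 99 89
f 99 87 100
f 99 100 89
f 100 87 88
f 100 88 89



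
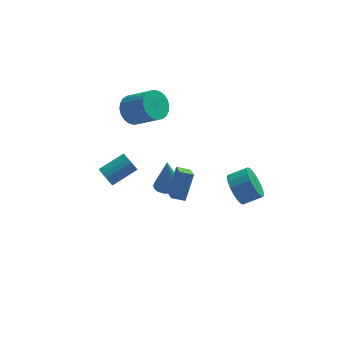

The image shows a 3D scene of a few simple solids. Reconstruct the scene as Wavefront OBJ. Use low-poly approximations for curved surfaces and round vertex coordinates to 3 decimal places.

v -0.331 1.926 -4.253
v 0.332 2.545 -4.319
v -0.349 2.174 -2.107
v -0.004 2.77 -4.348
v -0.405 2.826 -4.358
v -0.791 2.705 -4.347
v -1.086 2.429 -4.318
v -1.232 2.053 -4.275
v -1.199 1.652 -4.228
v -0.994 1.306 -4.186
v -0.658 1.082 -4.158
v -0.257 1.025 -4.148
v 0.129 1.146 -4.158
v 0.424 1.422 -4.188
v 0.57 1.798 -4.23
v 0.537 2.199 -4.277
v -2.268 3.986 1.635
v -1.508 4.029 0.868
v -0.152 3.078 2.159
v -0.912 3.034 2.925
v -1.444 4.394 1.069
v -0.087 3.442 2.36
v -1.504 4.696 1.356
v -0.148 3.745 2.646
v -1.681 4.891 1.685
v -0.325 3.94 2.976
v -1.948 4.948 2.007
v -0.591 3.996 3.297
v -2.263 4.858 2.272
v -0.906 3.906 3.562
v -2.579 4.635 2.44
v -1.222 3.684 3.73
v -2.847 4.314 2.485
v -1.491 3.362 3.776
v -3.028 3.942 2.401
v -1.672 2.991 3.692
v -3.093 3.578 2.2
v -1.736 2.626 3.491
v -3.032 3.275 1.914
v -1.676 2.324 3.204
v -2.855 3.08 1.584
v -1.499 2.129 2.875
v -2.589 3.024 1.263
v -1.232 2.072 2.553
v -2.274 3.114 0.998
v -0.917 2.162 2.288
v -1.958 3.336 0.83
v -0.601 2.385 2.12
v -1.689 3.658 0.784
v -0.333 2.706 2.075
v -0.546 -2.076 -1.25
v 0.062 -1.127 0.293
v -0.624 -0.931 -1.923
v -0.016 0.017 -0.381
v 0.296 -2.177 -1.519
v 0.904 -1.229 0.023
v 0.218 -1.033 -2.193
v 0.826 -0.084 -0.65
v 2.994 -4.008 1.25
v 3.442 -3.636 0.34
v 4.593 -3.599 0.92
v 4.146 -3.972 1.83
v 3.324 -3.256 0.548
v 4.475 -3.219 1.129
v 3.15 -3.006 0.878
v 4.301 -2.969 1.459
v 2.948 -2.93 1.272
v 4.1 -2.893 1.853
v 2.755 -3.039 1.662
v 3.906 -3.003 2.243
v 2.603 -3.317 1.981
v 3.754 -3.28 2.562
v 2.519 -3.714 2.173
v 3.67 -3.677 2.754
v 2.517 -4.162 2.206
v 3.668 -4.125 2.787
v 2.597 -4.583 2.073
v 3.748 -4.546 2.654
v 2.746 -4.905 1.798
v 3.898 -4.868 2.379
v 2.938 -5.072 1.428
v 4.09 -5.035 2.009
v 3.14 -5.055 1.027
v 4.291 -5.018 1.608
v 3.317 -4.857 0.665
v 4.468 -4.82 1.246
v 3.437 -4.513 0.403
v 4.589 -4.476 0.984
v 3.482 -4.081 0.288
v 4.633 -4.044 0.869
v -4.335 -1.44 0.577
v -3.966 -1.813 0.129
v -2.436 -1.173 0.855
v -2.805 -0.8 1.303
v -4.02 -1.5 -0.034
v -2.49 -0.86 0.692
v -4.158 -1.17 -0.033
v -2.628 -0.53 0.693
v -4.344 -0.913 0.131
v -2.814 -0.273 0.857
v -4.527 -0.797 0.415
v -2.997 -0.157 1.141
v -4.659 -0.854 0.742
v -3.129 -0.214 1.468
v -4.704 -1.067 1.025
v -3.174 -0.427 1.751
v -4.65 -1.38 1.188
v -3.12 -0.74 1.914
v -4.512 -1.71 1.187
v -2.982 -1.07 1.913
v -4.326 -1.967 1.023
v -2.796 -1.327 1.749
v -4.143 -2.083 0.739
v -2.613 -1.443 1.465
v -4.011 -2.026 0.412
v -2.481 -1.386 1.138
f 2 1 4
f 2 4 3
f 4 1 5
f 4 5 3
f 5 1 6
f 5 6 3
f 6 1 7
f 6 7 3
f 7 1 8
f 7 8 3
f 8 1 9
f 8 9 3
f 9 1 10
f 9 10 3
f 10 1 11
f 10 11 3
f 11 1 12
f 11 12 3
f 12 1 13
f 12 13 3
f 13 1 14
f 13 14 3
f 14 1 15
f 14 15 3
f 15 1 16
f 15 16 3
f 16 1 2
f 16 2 3
f 18 17 21
f 18 21 19
f 19 21 22
f 19 22 20
f 21 17 23
f 21 23 22
f 22 23 24
f 22 24 20
f 23 17 25
f 23 25 24
f 24 25 26
f 24 26 20
f 25 17 27
f 25 27 26
f 26 27 28
f 26 28 20
f 27 17 29
f 27 29 28
f 28 29 30
f 28 30 20
f 29 17 31
f 29 31 30
f 30 31 32
f 30 32 20
f 31 17 33
f 31 33 32
f 32 33 34
f 32 34 20
f 33 17 35
f 33 35 34
f 34 35 36
f 34 36 20
f 35 17 37
f 35 37 36
f 36 37 38
f 36 38 20
f 37 17 39
f 37 39 38
f 38 39 40
f 38 40 20
f 39 17 41
f 39 41 40
f 40 41 42
f 40 42 20
f 41 17 43
f 41 43 42
f 42 43 44
f 42 44 20
f 43 17 45
f 43 45 44
f 44 45 46
f 44 46 20
f 45 17 47
f 45 47 46
f 46 47 48
f 46 48 20
f 47 17 49
f 47 49 48
f 48 49 50
f 48 50 20
f 49 17 18
f 49 18 50
f 50 18 19
f 50 19 20
f 52 54 51
f 55 52 51
f 51 54 53
f 53 55 51
f 52 58 54
f 56 52 55
f 56 58 52
f 54 58 53
f 57 55 53
f 53 58 57
f 57 56 55
f 58 56 57
f 60 59 63
f 60 63 61
f 61 63 64
f 61 64 62
f 63 59 65
f 63 65 64
f 64 65 66
f 64 66 62
f 65 59 67
f 65 67 66
f 66 67 68
f 66 68 62
f 67 59 69
f 67 69 68
f 68 69 70
f 68 70 62
f 69 59 71
f 69 71 70
f 70 71 72
f 70 72 62
f 71 59 73
f 71 73 72
f 72 73 74
f 72 74 62
f 73 59 75
f 73 75 74
f 74 75 76
f 74 76 62
f 75 59 77
f 75 77 76
f 76 77 78
f 76 78 62
f 77 59 79
f 77 79 78
f 78 79 80
f 78 80 62
f 79 59 81
f 79 81 80
f 80 81 82
f 80 82 62
f 81 59 83
f 81 83 82
f 82 83 84
f 82 84 62
f 83 59 85
f 83 85 84
f 84 85 86
f 84 86 62
f 85 59 87
f 85 87 86
f 86 87 88
f 86 88 62
f 87 59 89
f 87 89 88
f 88 89 90
f 88 90 62
f 89 59 60
f 89 60 90
f 90 60 61
f 90 61 62
f 92 91 95
f 92 95 93
f 93 95 96
f 93 96 94
f 95 91 97
f 95 97 96
f 96 97 98
f 96 98 94
f 97 91 99
f 97 99 98
f 98 99 100
f 98 100 94
f 99 91 101
f 99 101 100
f 100 101 102
f 100 102 94
f 101 91 103
f 101 103 102
f 102 103 104
f 102 104 94
f 103 91 105
f 103 105 104
f 104 105 106
f 104 106 94
f 105 91 107
f 105 107 106
f 106 107 108
f 106 108 94
f 107 91 109
f 107 109 108
f 108 109 110
f 108 110 94
f 109 91 111
f 109 111 110
f 110 111 112
f 110 112 94
f 111 91 113
f 111 113 112
f 112 113 114
f 112 114 94
f 113 91 115
f 113 115 114
f 114 115 116
f 114 116 94
f 115 91 92
f 115 92 116
f 116 92 93
f 116 93 94



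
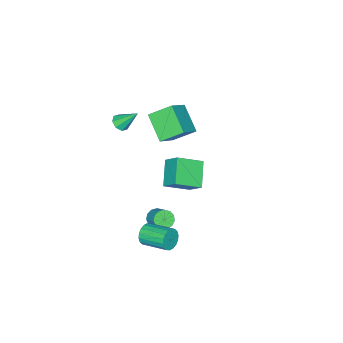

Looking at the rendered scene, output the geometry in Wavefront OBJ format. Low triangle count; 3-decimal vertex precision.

v 2.012 0.931 -3.72
v 2.355 1.134 -4.332
v 2.23 2.791 -3.852
v 1.888 2.589 -3.24
v 2.042 1.136 -4.42
v 1.918 2.793 -3.94
v 1.724 1.097 -4.369
v 1.599 2.755 -3.89
v 1.462 1.026 -4.19
v 1.338 2.684 -3.711
v 1.31 0.936 -3.918
v 1.185 2.593 -3.439
v 1.296 0.845 -3.606
v 1.172 2.502 -3.127
v 1.425 0.771 -3.317
v 1.3 2.428 -2.838
v 1.67 0.729 -3.108
v 1.545 2.386 -2.628
v 1.982 0.727 -3.02
v 1.858 2.384 -2.54
v 2.301 0.765 -3.07
v 2.176 2.423 -2.591
v 2.562 0.836 -3.249
v 2.438 2.494 -2.77
v 2.715 0.927 -3.521
v 2.59 2.584 -3.042
v 2.728 1.018 -3.833
v 2.604 2.675 -3.354
v 2.6 1.092 -4.122
v 2.475 2.749 -3.643
v 0.408 0.398 -3.92
v 0.958 0.068 -3.814
v 1.322 0.912 -3.075
v 0.772 1.242 -3.18
v 1.023 0.289 -4.099
v 1.388 1.134 -3.36
v 0.893 0.545 -4.327
v 1.257 1.389 -3.587
v 0.609 0.754 -4.425
v 0.973 1.598 -3.686
v 0.261 0.85 -4.363
v 0.625 1.694 -3.624
v -0.041 0.802 -4.16
v 0.324 1.647 -3.421
v -0.2 0.626 -3.881
v 0.165 1.471 -3.142
v -0.166 0.378 -3.614
v 0.199 1.222 -2.875
v 0.05 0.136 -3.444
v 0.415 0.98 -2.705
v 0.38 -0.023 -3.425
v 0.744 0.821 -2.686
v 0.718 -0.048 -3.563
v 1.083 0.796 -2.824
v -0.23 -2.71 2.817
v 0.215 -2.934 3.15
v -0.61 -1.73 3.983
v 0.35 -2.578 2.894
v 0.144 -2.299 2.593
v -0.281 -2.261 2.423
v -0.676 -2.486 2.484
v -0.81 -2.843 2.74
v -0.605 -3.122 3.041
v -0.18 -3.16 3.211
v 1.973 3.979 2.553
v 0.809 3.192 3.492
v 2.059 4.872 3.409
v 0.895 4.085 4.348
v 3.185 3.115 3.332
v 2.021 2.328 4.271
v 3.271 4.008 4.188
v 2.107 3.221 5.127
v -4.915 -1.718 1.512
v -3.515 -1.572 2.586
v -4.197 -0.274 0.381
v -2.797 -0.128 1.455
v -4.103 -2.832 0.605
v -2.703 -2.686 1.679
v -3.385 -1.388 -0.526
v -1.985 -1.242 0.548
f 2 1 5
f 2 5 3
f 3 5 6
f 3 6 4
f 5 1 7
f 5 7 6
f 6 7 8
f 6 8 4
f 7 1 9
f 7 9 8
f 8 9 10
f 8 10 4
f 9 1 11
f 9 11 10
f 10 11 12
f 10 12 4
f 11 1 13
f 11 13 12
f 12 13 14
f 12 14 4
f 13 1 15
f 13 15 14
f 14 15 16
f 14 16 4
f 15 1 17
f 15 17 16
f 16 17 18
f 16 18 4
f 17 1 19
f 17 19 18
f 18 19 20
f 18 20 4
f 19 1 21
f 19 21 20
f 20 21 22
f 20 22 4
f 21 1 23
f 21 23 22
f 22 23 24
f 22 24 4
f 23 1 25
f 23 25 24
f 24 25 26
f 24 26 4
f 25 1 27
f 25 27 26
f 26 27 28
f 26 28 4
f 27 1 29
f 27 29 28
f 28 29 30
f 28 30 4
f 29 1 2
f 29 2 30
f 30 2 3
f 30 3 4
f 32 31 35
f 32 35 33
f 33 35 36
f 33 36 34
f 35 31 37
f 35 37 36
f 36 37 38
f 36 38 34
f 37 31 39
f 37 39 38
f 38 39 40
f 38 40 34
f 39 31 41
f 39 41 40
f 40 41 42
f 40 42 34
f 41 31 43
f 41 43 42
f 42 43 44
f 42 44 34
f 43 31 45
f 43 45 44
f 44 45 46
f 44 46 34
f 45 31 47
f 45 47 46
f 46 47 48
f 46 48 34
f 47 31 49
f 47 49 48
f 48 49 50
f 48 50 34
f 49 31 51
f 49 51 50
f 50 51 52
f 50 52 34
f 51 31 53
f 51 53 52
f 52 53 54
f 52 54 34
f 53 31 32
f 53 32 54
f 54 32 33
f 54 33 34
f 56 55 58
f 56 58 57
f 58 55 59
f 58 59 57
f 59 55 60
f 59 60 57
f 60 55 61
f 60 61 57
f 61 55 62
f 61 62 57
f 62 55 63
f 62 63 57
f 63 55 64
f 63 64 57
f 64 55 56
f 64 56 57
f 66 68 65
f 69 66 65
f 65 68 67
f 67 69 65
f 66 72 68
f 70 66 69
f 70 72 66
f 68 72 67
f 71 69 67
f 67 72 71
f 71 70 69
f 72 70 71
f 74 76 73
f 77 74 73
f 73 76 75
f 75 77 73
f 74 80 76
f 78 74 77
f 78 80 74
f 76 80 75
f 79 77 75
f 75 80 79
f 79 78 77
f 80 78 79



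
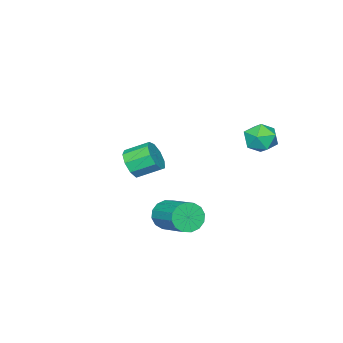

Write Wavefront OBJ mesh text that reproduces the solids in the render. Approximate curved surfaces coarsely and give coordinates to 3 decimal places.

v 1.257 1.368 -2.24
v 1.704 1.454 -2.798
v 2.27 2.918 -2.118
v 1.823 2.832 -1.56
v 1.388 1.624 -2.9
v 1.955 3.087 -2.22
v 1.038 1.725 -2.826
v 1.604 3.189 -2.146
v 0.745 1.731 -2.594
v 1.312 3.194 -1.914
v 0.59 1.639 -2.268
v 1.157 3.103 -1.588
v 0.614 1.475 -1.934
v 1.18 2.938 -1.254
v 0.81 1.282 -1.682
v 1.376 2.746 -1.002
v 1.125 1.113 -1.58
v 1.692 2.576 -0.9
v 1.476 1.011 -1.654
v 2.042 2.475 -0.974
v 1.768 1.006 -1.886
v 2.335 2.469 -1.206
v 1.923 1.097 -2.212
v 2.49 2.561 -1.532
v 1.9 1.262 -2.546
v 2.466 2.725 -1.866
v -1.78 3.844 0.958
v -1.551 3.503 1.631
v -2.749 3.017 0.869
v -2.52 2.676 1.542
v -2.821 3.405 1.552
v -2.223 3.916 1.607
v -2.077 2.604 0.893
v -1.479 3.115 0.948
v -1.735 2.737 1.591
v -2.194 3.232 1.998
v -2.106 3.288 0.502
v -2.565 3.783 0.909
v -0.721 -2.16 -1.515
v -0.093 -1.971 -1.131
v -0.671 -1.13 -0.601
v -1.299 -1.32 -0.985
v -0.116 -1.705 -1.577
v -0.694 -0.864 -1.047
v -0.421 -1.652 -1.994
v -0.999 -0.811 -1.464
v -0.867 -1.837 -2.187
v -1.445 -0.996 -1.657
v -1.245 -2.173 -2.066
v -1.823 -1.332 -1.535
v -1.377 -2.503 -1.687
v -1.955 -1.663 -1.156
v -1.202 -2.673 -1.227
v -1.781 -1.832 -0.697
v -0.803 -2.603 -0.903
v -1.381 -1.762 -0.372
v -0.364 -2.326 -0.865
v -0.943 -1.485 -0.334
f 2 1 5
f 2 5 3
f 3 5 6
f 3 6 4
f 5 1 7
f 5 7 6
f 6 7 8
f 6 8 4
f 7 1 9
f 7 9 8
f 8 9 10
f 8 10 4
f 9 1 11
f 9 11 10
f 10 11 12
f 10 12 4
f 11 1 13
f 11 13 12
f 12 13 14
f 12 14 4
f 13 1 15
f 13 15 14
f 14 15 16
f 14 16 4
f 15 1 17
f 15 17 16
f 16 17 18
f 16 18 4
f 17 1 19
f 17 19 18
f 18 19 20
f 18 20 4
f 19 1 21
f 19 21 20
f 20 21 22
f 20 22 4
f 21 1 23
f 21 23 22
f 22 23 24
f 22 24 4
f 23 1 25
f 23 25 24
f 24 25 26
f 24 26 4
f 25 1 2
f 25 2 26
f 26 2 3
f 26 3 4
f 27 38 32
f 27 32 28
f 27 28 34
f 27 34 37
f 27 37 38
f 28 32 36
f 32 38 31
f 38 37 29
f 37 34 33
f 34 28 35
f 30 36 31
f 30 31 29
f 30 29 33
f 30 33 35
f 30 35 36
f 31 36 32
f 29 31 38
f 33 29 37
f 35 33 34
f 36 35 28
f 40 39 43
f 40 43 41
f 41 43 44
f 41 44 42
f 43 39 45
f 43 45 44
f 44 45 46
f 44 46 42
f 45 39 47
f 45 47 46
f 46 47 48
f 46 48 42
f 47 39 49
f 47 49 48
f 48 49 50
f 48 50 42
f 49 39 51
f 49 51 50
f 50 51 52
f 50 52 42
f 51 39 53
f 51 53 52
f 52 53 54
f 52 54 42
f 53 39 55
f 53 55 54
f 54 55 56
f 54 56 42
f 55 39 57
f 55 57 56
f 56 57 58
f 56 58 42
f 57 39 40
f 57 40 58
f 58 40 41
f 58 41 42



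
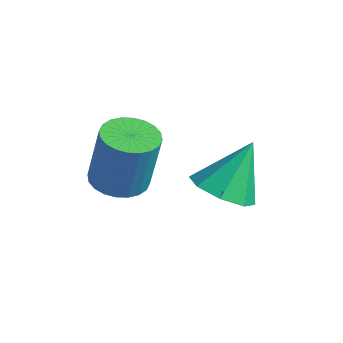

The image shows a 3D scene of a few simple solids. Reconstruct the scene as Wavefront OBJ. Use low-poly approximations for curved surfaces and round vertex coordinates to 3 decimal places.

v -1.662 0.918 0.973
v -0.963 0.225 1.418
v -1.598 2.042 2.627
v -0.586 0.827 0.994
v -0.839 1.482 0.559
v -1.574 1.807 0.366
v -2.361 1.611 0.529
v -2.738 1.009 0.953
v -2.484 0.354 1.388
v -1.749 0.029 1.581
v -2.969 -1.861 2.134
v -2.164 -1.497 1.962
v -1.807 -1.315 4.013
v -2.611 -1.679 4.186
v -2.368 -1.211 1.972
v -2.01 -1.029 4.023
v -2.663 -1.024 2.007
v -2.306 -0.842 4.058
v -3.005 -0.965 2.061
v -2.647 -0.783 4.112
v -3.341 -1.042 2.126
v -2.984 -0.86 4.178
v -3.621 -1.244 2.193
v -3.263 -1.061 4.244
v -3.801 -1.539 2.251
v -3.444 -1.357 4.302
v -3.855 -1.884 2.291
v -3.497 -1.702 4.342
v -3.773 -2.225 2.307
v -3.416 -2.043 4.358
v -3.57 -2.511 2.297
v -3.212 -2.329 4.348
v -3.274 -2.698 2.262
v -2.917 -2.516 4.313
v -2.933 -2.757 2.208
v -2.575 -2.575 4.259
v -2.596 -2.68 2.142
v -2.239 -2.498 4.194
v -2.317 -2.479 2.076
v -1.959 -2.296 4.127
v -2.136 -2.183 2.018
v -1.779 -2.001 4.069
v -2.083 -1.838 1.978
v -1.725 -1.656 4.029
f 2 1 4
f 2 4 3
f 4 1 5
f 4 5 3
f 5 1 6
f 5 6 3
f 6 1 7
f 6 7 3
f 7 1 8
f 7 8 3
f 8 1 9
f 8 9 3
f 9 1 10
f 9 10 3
f 10 1 2
f 10 2 3
f 12 11 15
f 12 15 13
f 13 15 16
f 13 16 14
f 15 11 17
f 15 17 16
f 16 17 18
f 16 18 14
f 17 11 19
f 17 19 18
f 18 19 20
f 18 20 14
f 19 11 21
f 19 21 20
f 20 21 22
f 20 22 14
f 21 11 23
f 21 23 22
f 22 23 24
f 22 24 14
f 23 11 25
f 23 25 24
f 24 25 26
f 24 26 14
f 25 11 27
f 25 27 26
f 26 27 28
f 26 28 14
f 27 11 29
f 27 29 28
f 28 29 30
f 28 30 14
f 29 11 31
f 29 31 30
f 30 31 32
f 30 32 14
f 31 11 33
f 31 33 32
f 32 33 34
f 32 34 14
f 33 11 35
f 33 35 34
f 34 35 36
f 34 36 14
f 35 11 37
f 35 37 36
f 36 37 38
f 36 38 14
f 37 11 39
f 37 39 38
f 38 39 40
f 38 40 14
f 39 11 41
f 39 41 40
f 40 41 42
f 40 42 14
f 41 11 43
f 41 43 42
f 42 43 44
f 42 44 14
f 43 11 12
f 43 12 44
f 44 12 13
f 44 13 14



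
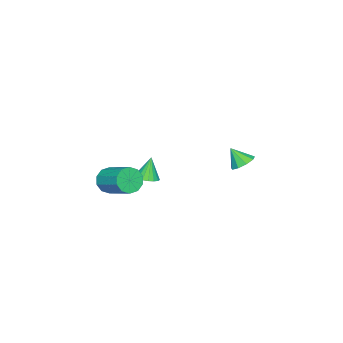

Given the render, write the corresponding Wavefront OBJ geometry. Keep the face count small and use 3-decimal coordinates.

v -3.721 0.207 -2.607
v -3.21 0.682 -2.281
v -3.659 -0.527 -1.633
v -3.7 0.822 -2.144
v -4.199 0.674 -2.224
v -4.474 0.307 -2.483
v -4.397 -0.107 -2.8
v -4.004 -0.374 -3.026
v -3.478 -0.37 -3.056
v -3.066 -0.096 -2.876
v -2.96 0.32 -2.57
v 2.969 -4.149 -1.622
v 3.513 -4.596 -1.164
v 4.116 -3.017 -0.341
v 3.571 -2.571 -0.798
v 3.75 -4.457 -1.605
v 4.353 -2.878 -0.781
v 3.688 -4.2 -2.052
v 4.291 -2.621 -1.228
v 3.352 -3.924 -2.335
v 3.955 -2.345 -1.511
v 2.869 -3.734 -2.345
v 3.472 -2.155 -1.521
v 2.424 -3.703 -2.079
v 3.027 -2.124 -1.256
v 2.187 -3.842 -1.639
v 2.79 -2.263 -0.815
v 2.249 -4.099 -1.192
v 2.852 -2.52 -0.368
v 2.585 -4.375 -0.909
v 3.188 -2.796 -0.085
v 3.068 -4.565 -0.899
v 3.671 -2.986 -0.075
v 0.602 -3.289 -2.481
v 1.235 -3.489 -2.259
v 0.138 -3.271 -1.139
v 1.256 -3.178 -2.257
v 1.147 -2.89 -2.298
v 0.93 -2.68 -2.376
v 0.648 -2.591 -2.475
v 0.357 -2.64 -2.575
v 0.115 -2.818 -2.656
v -0.031 -3.089 -2.703
v -0.052 -3.4 -2.705
v 0.057 -3.689 -2.664
v 0.274 -3.899 -2.586
v 0.556 -3.988 -2.487
v 0.847 -3.938 -2.387
v 1.089 -3.761 -2.306
f 2 1 4
f 2 4 3
f 4 1 5
f 4 5 3
f 5 1 6
f 5 6 3
f 6 1 7
f 6 7 3
f 7 1 8
f 7 8 3
f 8 1 9
f 8 9 3
f 9 1 10
f 9 10 3
f 10 1 11
f 10 11 3
f 11 1 2
f 11 2 3
f 13 12 16
f 13 16 14
f 14 16 17
f 14 17 15
f 16 12 18
f 16 18 17
f 17 18 19
f 17 19 15
f 18 12 20
f 18 20 19
f 19 20 21
f 19 21 15
f 20 12 22
f 20 22 21
f 21 22 23
f 21 23 15
f 22 12 24
f 22 24 23
f 23 24 25
f 23 25 15
f 24 12 26
f 24 26 25
f 25 26 27
f 25 27 15
f 26 12 28
f 26 28 27
f 27 28 29
f 27 29 15
f 28 12 30
f 28 30 29
f 29 30 31
f 29 31 15
f 30 12 32
f 30 32 31
f 31 32 33
f 31 33 15
f 32 12 13
f 32 13 33
f 33 13 14
f 33 14 15
f 35 34 37
f 35 37 36
f 37 34 38
f 37 38 36
f 38 34 39
f 38 39 36
f 39 34 40
f 39 40 36
f 40 34 41
f 40 41 36
f 41 34 42
f 41 42 36
f 42 34 43
f 42 43 36
f 43 34 44
f 43 44 36
f 44 34 45
f 44 45 36
f 45 34 46
f 45 46 36
f 46 34 47
f 46 47 36
f 47 34 48
f 47 48 36
f 48 34 49
f 48 49 36
f 49 34 35
f 49 35 36



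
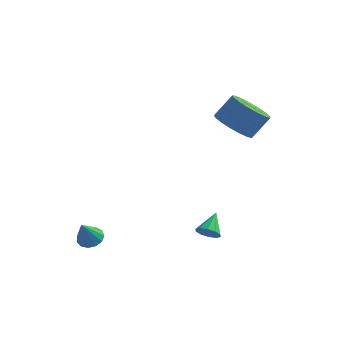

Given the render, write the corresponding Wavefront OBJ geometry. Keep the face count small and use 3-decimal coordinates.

v 2.231 2.02 1.136
v 2.769 2.564 0.492
v 3.428 3.105 1.501
v 2.889 2.56 2.144
v 2.392 2.842 0.59
v 3.05 3.382 1.598
v 1.977 2.932 0.813
v 2.636 3.472 1.821
v 1.621 2.812 1.109
v 2.28 3.353 2.117
v 1.405 2.511 1.412
v 2.063 3.052 2.42
v 1.377 2.098 1.652
v 2.036 2.638 2.66
v 1.546 1.667 1.773
v 2.204 2.207 2.781
v 1.871 1.316 1.748
v 2.529 1.857 2.757
v 2.278 1.127 1.584
v 2.937 1.667 2.592
v 2.675 1.142 1.316
v 3.334 1.683 2.324
v 2.97 1.359 1.007
v 3.628 1.899 2.016
v 3.095 1.726 0.728
v 3.754 2.267 1.736
v 3.023 2.161 0.542
v 3.682 2.702 1.551
v -2.672 -2.947 -3.356
v -2.304 -3.393 -3.515
v -2.868 -3.513 -2.224
v -2.111 -3.16 -3.365
v -2.096 -2.859 -3.212
v -2.264 -2.586 -3.104
v -2.562 -2.427 -3.077
v -2.894 -2.434 -3.137
v -3.156 -2.604 -3.268
v -3.264 -2.882 -3.426
v -3.184 -3.181 -3.562
v -2.942 -3.406 -3.632
v -2.614 -3.485 -3.615
v 2.272 -2.793 -2.333
v 2.556 -2.558 -2.741
v 2.388 -1.847 -1.707
v 2.227 -2.487 -2.787
v 1.915 -2.533 -2.66
v 1.74 -2.678 -2.408
v 1.767 -2.867 -2.127
v 1.988 -3.028 -1.924
v 2.317 -3.099 -1.878
v 2.629 -3.053 -2.005
v 2.804 -2.908 -2.257
v 2.777 -2.719 -2.538
f 2 1 5
f 2 5 3
f 3 5 6
f 3 6 4
f 5 1 7
f 5 7 6
f 6 7 8
f 6 8 4
f 7 1 9
f 7 9 8
f 8 9 10
f 8 10 4
f 9 1 11
f 9 11 10
f 10 11 12
f 10 12 4
f 11 1 13
f 11 13 12
f 12 13 14
f 12 14 4
f 13 1 15
f 13 15 14
f 14 15 16
f 14 16 4
f 15 1 17
f 15 17 16
f 16 17 18
f 16 18 4
f 17 1 19
f 17 19 18
f 18 19 20
f 18 20 4
f 19 1 21
f 19 21 20
f 20 21 22
f 20 22 4
f 21 1 23
f 21 23 22
f 22 23 24
f 22 24 4
f 23 1 25
f 23 25 24
f 24 25 26
f 24 26 4
f 25 1 27
f 25 27 26
f 26 27 28
f 26 28 4
f 27 1 2
f 27 2 28
f 28 2 3
f 28 3 4
f 30 29 32
f 30 32 31
f 32 29 33
f 32 33 31
f 33 29 34
f 33 34 31
f 34 29 35
f 34 35 31
f 35 29 36
f 35 36 31
f 36 29 37
f 36 37 31
f 37 29 38
f 37 38 31
f 38 29 39
f 38 39 31
f 39 29 40
f 39 40 31
f 40 29 41
f 40 41 31
f 41 29 30
f 41 30 31
f 43 42 45
f 43 45 44
f 45 42 46
f 45 46 44
f 46 42 47
f 46 47 44
f 47 42 48
f 47 48 44
f 48 42 49
f 48 49 44
f 49 42 50
f 49 50 44
f 50 42 51
f 50 51 44
f 51 42 52
f 51 52 44
f 52 42 53
f 52 53 44
f 53 42 43
f 53 43 44



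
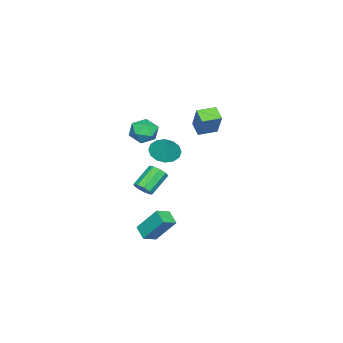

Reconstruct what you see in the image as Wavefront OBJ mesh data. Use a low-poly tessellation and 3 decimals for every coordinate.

v 1.249 -2.129 2.907
v 1.952 -2.018 3.447
v 0.968 -3.402 3.533
v 1.671 -3.291 4.073
v 0.949 -2.772 4.167
v 1.122 -1.986 3.78
v 1.798 -3.434 3.2
v 1.971 -2.648 2.813
v 2.291 -2.825 3.629
v 1.766 -2.415 4.226
v 1.154 -3.005 2.754
v 0.629 -2.595 3.351
v 1.2 -3.284 -4.191
v 1.111 -2.121 -2.691
v 0.418 -2.855 -4.57
v 0.329 -1.692 -3.07
v 1.771 -2.648 -4.65
v 1.682 -1.485 -3.15
v 0.989 -2.219 -5.029
v 0.9 -1.056 -3.529
v 0.513 -3.191 -1.532
v 0.944 -2.933 -1.151
v -0.202 -2.471 -0.167
v -0.633 -2.729 -0.548
v 0.812 -2.644 -1.442
v -0.335 -2.182 -0.457
v 0.54 -2.61 -1.774
v -0.607 -2.148 -0.79
v 0.255 -2.848 -1.993
v -0.891 -2.386 -1.009
v 0.092 -3.247 -1.997
v -1.055 -2.785 -1.013
v 0.125 -3.619 -1.783
v -1.021 -3.157 -0.799
v 0.34 -3.791 -1.452
v -0.806 -3.329 -0.467
v 0.636 -3.683 -1.158
v -0.51 -3.221 -0.174
v 0.875 -3.344 -1.039
v -0.272 -2.882 -0.055
v -3.508 -1.533 1.199
v -4.101 -2.109 1.705
v -4.289 -0.665 1.272
v -4.882 -1.242 1.778
v -2.778 -0.998 2.662
v -3.371 -1.575 3.168
v -3.559 -0.131 2.735
v -4.152 -0.707 3.241
v -1.791 -2.825 0.474
v -1.057 -3.376 0.326
v -1.169 -2.295 1.586
v -0.962 -2.973 0.08
v -1.089 -2.53 -0.059
v -1.404 -2.167 -0.056
v -1.823 -1.979 0.089
v -2.233 -2.018 0.337
v -2.525 -2.274 0.622
v -2.621 -2.677 0.868
v -2.494 -3.12 1.007
v -2.178 -3.483 1.004
v -1.759 -3.671 0.859
v -1.349 -3.632 0.611
f 1 12 6
f 1 6 2
f 1 2 8
f 1 8 11
f 1 11 12
f 2 6 10
f 6 12 5
f 12 11 3
f 11 8 7
f 8 2 9
f 4 10 5
f 4 5 3
f 4 3 7
f 4 7 9
f 4 9 10
f 5 10 6
f 3 5 12
f 7 3 11
f 9 7 8
f 10 9 2
f 14 16 13
f 17 14 13
f 13 16 15
f 15 17 13
f 14 20 16
f 18 14 17
f 18 20 14
f 16 20 15
f 19 17 15
f 15 20 19
f 19 18 17
f 20 18 19
f 22 21 25
f 22 25 23
f 23 25 26
f 23 26 24
f 25 21 27
f 25 27 26
f 26 27 28
f 26 28 24
f 27 21 29
f 27 29 28
f 28 29 30
f 28 30 24
f 29 21 31
f 29 31 30
f 30 31 32
f 30 32 24
f 31 21 33
f 31 33 32
f 32 33 34
f 32 34 24
f 33 21 35
f 33 35 34
f 34 35 36
f 34 36 24
f 35 21 37
f 35 37 36
f 36 37 38
f 36 38 24
f 37 21 39
f 37 39 38
f 38 39 40
f 38 40 24
f 39 21 22
f 39 22 40
f 40 22 23
f 40 23 24
f 42 44 41
f 45 42 41
f 41 44 43
f 43 45 41
f 42 48 44
f 46 42 45
f 46 48 42
f 44 48 43
f 47 45 43
f 43 48 47
f 47 46 45
f 48 46 47
f 50 49 52
f 50 52 51
f 52 49 53
f 52 53 51
f 53 49 54
f 53 54 51
f 54 49 55
f 54 55 51
f 55 49 56
f 55 56 51
f 56 49 57
f 56 57 51
f 57 49 58
f 57 58 51
f 58 49 59
f 58 59 51
f 59 49 60
f 59 60 51
f 60 49 61
f 60 61 51
f 61 49 62
f 61 62 51
f 62 49 50
f 62 50 51



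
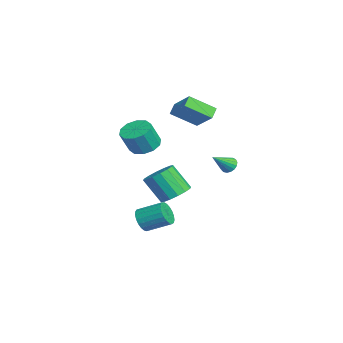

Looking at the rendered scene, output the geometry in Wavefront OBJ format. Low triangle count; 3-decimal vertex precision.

v -3.016 -0.823 3.484
v -1.756 -0.096 4.561
v -3.047 0.727 2.474
v -1.787 1.454 3.552
v -2.413 -1.134 2.988
v -1.153 -0.407 4.066
v -2.444 0.416 1.979
v -1.184 1.143 3.056
v 0.602 -2.938 -4.031
v 1.253 -2.883 -4.525
v 1.67 -1.507 -3.824
v 1.018 -1.562 -3.329
v 1.014 -2.72 -4.705
v 1.431 -1.343 -4.004
v 0.703 -2.594 -4.768
v 1.12 -1.217 -4.067
v 0.375 -2.527 -4.703
v 0.792 -1.151 -4.002
v 0.086 -2.532 -4.522
v 0.503 -1.155 -3.821
v -0.114 -2.607 -4.256
v 0.303 -1.23 -3.555
v -0.19 -2.739 -3.951
v 0.227 -1.363 -3.25
v -0.129 -2.906 -3.66
v 0.288 -1.529 -2.959
v 0.058 -3.078 -3.433
v 0.475 -1.702 -2.732
v 0.339 -3.226 -3.309
v 0.756 -1.85 -2.608
v 0.666 -3.325 -3.31
v 1.082 -1.948 -2.609
v 0.981 -3.356 -3.436
v 1.398 -1.98 -2.735
v 1.231 -3.315 -3.664
v 1.648 -1.939 -2.963
v 1.372 -3.209 -3.956
v 1.789 -1.833 -3.255
v 1.38 -3.057 -4.26
v 1.796 -1.68 -3.559
v -1.478 -2.608 0.969
v -0.602 -2.205 0.864
v -0.166 -2.789 2.266
v -1.042 -3.192 2.371
v -0.957 -1.808 1.14
v -0.521 -2.392 2.542
v -1.51 -1.717 1.35
v -1.075 -2.301 2.752
v -2.052 -1.966 1.415
v -1.616 -2.55 2.817
v -2.374 -2.46 1.309
v -1.938 -3.044 2.711
v -2.354 -3.011 1.074
v -1.918 -3.595 2.476
v -1.999 -3.408 0.798
v -1.563 -3.992 2.2
v -1.445 -3.499 0.588
v -1.01 -4.083 1.99
v -0.904 -3.25 0.523
v -0.468 -3.834 1.925
v -0.582 -2.756 0.629
v -0.146 -3.34 2.031
v 2.819 1.642 1.05
v 3.22 2.016 1.163
v 3.481 0.658 1.97
v 3.033 2.065 1.349
v 2.797 2.016 1.466
v 2.566 1.881 1.489
v 2.393 1.692 1.411
v 2.318 1.491 1.25
v 2.357 1.325 1.044
v 2.503 1.231 0.839
v 2.72 1.231 0.682
v 2.961 1.326 0.61
v 3.168 1.492 0.639
v 3.296 1.693 0.762
v 3.315 1.882 0.951
v 1.55 -1.124 -1.665
v 2.247 -0.675 -1.142
v 1.726 -1.627 0.368
v 1.03 -2.076 -0.155
v 1.837 -0.379 -1.097
v 1.316 -1.331 0.414
v 1.351 -0.283 -1.204
v 0.83 -1.235 0.307
v 0.918 -0.412 -1.435
v 0.397 -1.364 0.076
v 0.654 -0.732 -1.727
v 0.134 -1.684 -0.216
v 0.631 -1.157 -2.003
v 0.11 -2.109 -0.492
v 0.854 -1.573 -2.188
v 0.333 -2.525 -0.678
v 1.264 -1.869 -2.234
v 0.743 -2.821 -0.723
v 1.75 -1.965 -2.127
v 1.229 -2.917 -0.616
v 2.183 -1.836 -1.896
v 1.662 -2.788 -0.385
v 2.446 -1.516 -1.604
v 1.926 -2.468 -0.093
v 2.47 -1.091 -1.328
v 1.949 -2.043 0.183
f 2 4 1
f 5 2 1
f 1 4 3
f 3 5 1
f 2 8 4
f 6 2 5
f 6 8 2
f 4 8 3
f 7 5 3
f 3 8 7
f 7 6 5
f 8 6 7
f 10 9 13
f 10 13 11
f 11 13 14
f 11 14 12
f 13 9 15
f 13 15 14
f 14 15 16
f 14 16 12
f 15 9 17
f 15 17 16
f 16 17 18
f 16 18 12
f 17 9 19
f 17 19 18
f 18 19 20
f 18 20 12
f 19 9 21
f 19 21 20
f 20 21 22
f 20 22 12
f 21 9 23
f 21 23 22
f 22 23 24
f 22 24 12
f 23 9 25
f 23 25 24
f 24 25 26
f 24 26 12
f 25 9 27
f 25 27 26
f 26 27 28
f 26 28 12
f 27 9 29
f 27 29 28
f 28 29 30
f 28 30 12
f 29 9 31
f 29 31 30
f 30 31 32
f 30 32 12
f 31 9 33
f 31 33 32
f 32 33 34
f 32 34 12
f 33 9 35
f 33 35 34
f 34 35 36
f 34 36 12
f 35 9 37
f 35 37 36
f 36 37 38
f 36 38 12
f 37 9 39
f 37 39 38
f 38 39 40
f 38 40 12
f 39 9 10
f 39 10 40
f 40 10 11
f 40 11 12
f 42 41 45
f 42 45 43
f 43 45 46
f 43 46 44
f 45 41 47
f 45 47 46
f 46 47 48
f 46 48 44
f 47 41 49
f 47 49 48
f 48 49 50
f 48 50 44
f 49 41 51
f 49 51 50
f 50 51 52
f 50 52 44
f 51 41 53
f 51 53 52
f 52 53 54
f 52 54 44
f 53 41 55
f 53 55 54
f 54 55 56
f 54 56 44
f 55 41 57
f 55 57 56
f 56 57 58
f 56 58 44
f 57 41 59
f 57 59 58
f 58 59 60
f 58 60 44
f 59 41 61
f 59 61 60
f 60 61 62
f 60 62 44
f 61 41 42
f 61 42 62
f 62 42 43
f 62 43 44
f 64 63 66
f 64 66 65
f 66 63 67
f 66 67 65
f 67 63 68
f 67 68 65
f 68 63 69
f 68 69 65
f 69 63 70
f 69 70 65
f 70 63 71
f 70 71 65
f 71 63 72
f 71 72 65
f 72 63 73
f 72 73 65
f 73 63 74
f 73 74 65
f 74 63 75
f 74 75 65
f 75 63 76
f 75 76 65
f 76 63 77
f 76 77 65
f 77 63 64
f 77 64 65
f 79 78 82
f 79 82 80
f 80 82 83
f 80 83 81
f 82 78 84
f 82 84 83
f 83 84 85
f 83 85 81
f 84 78 86
f 84 86 85
f 85 86 87
f 85 87 81
f 86 78 88
f 86 88 87
f 87 88 89
f 87 89 81
f 88 78 90
f 88 90 89
f 89 90 91
f 89 91 81
f 90 78 92
f 90 92 91
f 91 92 93
f 91 93 81
f 92 78 94
f 92 94 93
f 93 94 95
f 93 95 81
f 94 78 96
f 94 96 95
f 95 96 97
f 95 97 81
f 96 78 98
f 96 98 97
f 97 98 99
f 97 99 81
f 98 78 100
f 98 100 99
f 99 100 101
f 99 101 81
f 100 78 102
f 100 102 101
f 101 102 103
f 101 103 81
f 102 78 79
f 102 79 103
f 103 79 80
f 103 80 81



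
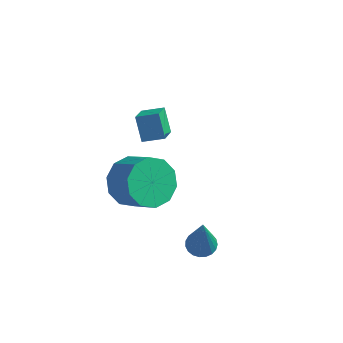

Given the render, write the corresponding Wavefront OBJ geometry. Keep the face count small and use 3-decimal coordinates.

v -1.451 1.673 1.274
v -1.297 0.762 1.814
v -0.612 1.973 1.543
v -0.459 1.062 2.082
v -0.981 1.198 0.338
v -0.828 0.287 0.877
v -0.143 1.498 0.606
v 0.011 0.587 1.146
v 3.238 -3.647 0.249
v 3.776 -3.431 0.234
v 3.502 -4.173 2.191
v 3.647 -3.239 0.303
v 3.447 -3.118 0.363
v 3.211 -3.089 0.403
v 2.98 -3.156 0.417
v 2.793 -3.308 0.401
v 2.684 -3.518 0.359
v 2.67 -3.751 0.298
v 2.754 -3.966 0.228
v 2.922 -4.126 0.162
v 3.145 -4.203 0.111
v 3.384 -4.184 0.084
v 3.598 -4.072 0.085
v 3.749 -3.886 0.114
v 3.812 -3.66 0.167
v -0.097 -2.306 1.301
v 0.296 -2.907 0.508
v 1.35 -3.376 1.387
v 0.957 -2.774 2.179
v 0.586 -2.314 0.477
v 1.64 -2.783 1.356
v 0.615 -1.717 0.761
v 1.669 -2.186 1.64
v 0.372 -1.345 1.25
v 1.426 -1.814 2.129
v -0.05 -1.34 1.759
v 1.004 -1.809 2.638
v -0.49 -1.704 2.093
v 0.564 -2.173 2.972
v -0.78 -2.297 2.124
v 0.274 -2.766 3.003
v -0.809 -2.894 1.84
v 0.245 -3.363 2.719
v -0.566 -3.266 1.351
v 0.488 -3.735 2.23
v -0.144 -3.271 0.842
v 0.91 -3.74 1.721
f 2 4 1
f 5 2 1
f 1 4 3
f 3 5 1
f 2 8 4
f 6 2 5
f 6 8 2
f 4 8 3
f 7 5 3
f 3 8 7
f 7 6 5
f 8 6 7
f 10 9 12
f 10 12 11
f 12 9 13
f 12 13 11
f 13 9 14
f 13 14 11
f 14 9 15
f 14 15 11
f 15 9 16
f 15 16 11
f 16 9 17
f 16 17 11
f 17 9 18
f 17 18 11
f 18 9 19
f 18 19 11
f 19 9 20
f 19 20 11
f 20 9 21
f 20 21 11
f 21 9 22
f 21 22 11
f 22 9 23
f 22 23 11
f 23 9 24
f 23 24 11
f 24 9 25
f 24 25 11
f 25 9 10
f 25 10 11
f 27 26 30
f 27 30 28
f 28 30 31
f 28 31 29
f 30 26 32
f 30 32 31
f 31 32 33
f 31 33 29
f 32 26 34
f 32 34 33
f 33 34 35
f 33 35 29
f 34 26 36
f 34 36 35
f 35 36 37
f 35 37 29
f 36 26 38
f 36 38 37
f 37 38 39
f 37 39 29
f 38 26 40
f 38 40 39
f 39 40 41
f 39 41 29
f 40 26 42
f 40 42 41
f 41 42 43
f 41 43 29
f 42 26 44
f 42 44 43
f 43 44 45
f 43 45 29
f 44 26 46
f 44 46 45
f 45 46 47
f 45 47 29
f 46 26 27
f 46 27 47
f 47 27 28
f 47 28 29

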